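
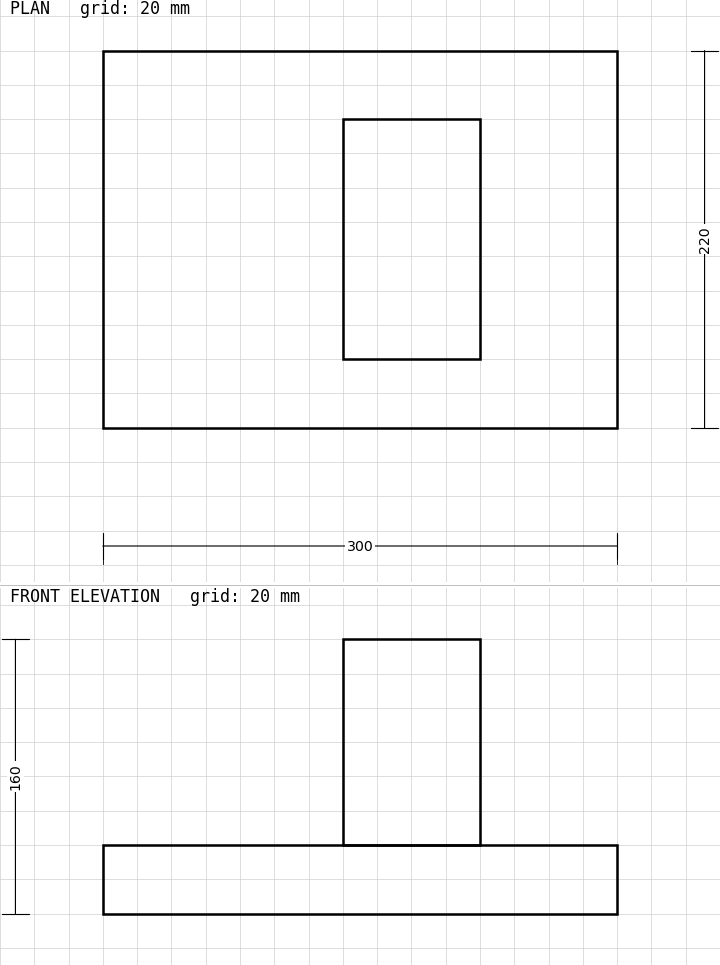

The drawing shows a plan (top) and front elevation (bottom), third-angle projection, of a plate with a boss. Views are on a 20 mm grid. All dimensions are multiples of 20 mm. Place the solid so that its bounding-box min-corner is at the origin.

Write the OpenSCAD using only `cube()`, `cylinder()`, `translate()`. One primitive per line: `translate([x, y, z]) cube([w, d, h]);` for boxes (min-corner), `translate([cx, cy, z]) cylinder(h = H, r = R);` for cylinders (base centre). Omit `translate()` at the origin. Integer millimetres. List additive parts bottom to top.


cube([300, 220, 40]);
translate([140, 40, 40]) cube([80, 140, 120]);


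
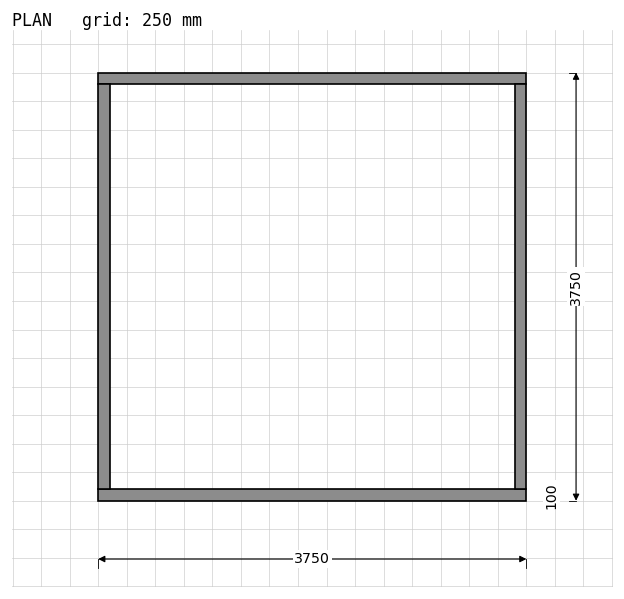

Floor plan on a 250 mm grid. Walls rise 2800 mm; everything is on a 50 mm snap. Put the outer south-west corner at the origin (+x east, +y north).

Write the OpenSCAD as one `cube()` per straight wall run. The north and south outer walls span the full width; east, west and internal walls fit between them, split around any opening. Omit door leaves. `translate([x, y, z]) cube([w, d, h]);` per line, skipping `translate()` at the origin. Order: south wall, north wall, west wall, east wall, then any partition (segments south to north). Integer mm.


cube([3750, 100, 2800]);
translate([0, 3650, 0]) cube([3750, 100, 2800]);
translate([0, 100, 0]) cube([100, 3550, 2800]);
translate([3650, 100, 0]) cube([100, 3550, 2800]);


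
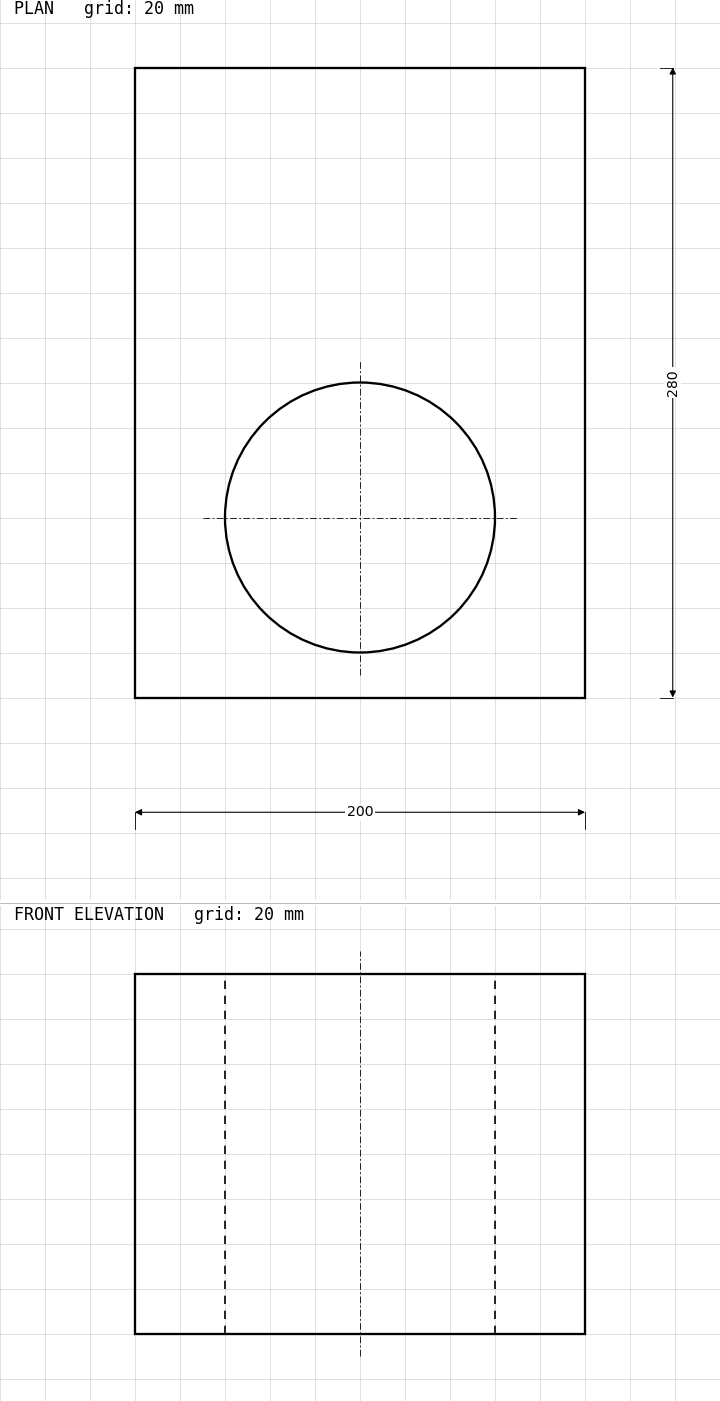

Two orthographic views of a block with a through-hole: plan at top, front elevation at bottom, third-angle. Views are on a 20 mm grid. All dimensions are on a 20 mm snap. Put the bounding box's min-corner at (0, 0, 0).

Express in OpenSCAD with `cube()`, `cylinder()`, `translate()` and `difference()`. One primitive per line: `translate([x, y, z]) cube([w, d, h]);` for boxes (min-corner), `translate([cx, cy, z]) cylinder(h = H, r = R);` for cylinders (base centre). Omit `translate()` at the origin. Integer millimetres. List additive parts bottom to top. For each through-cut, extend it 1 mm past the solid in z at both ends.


difference() {
  cube([200, 280, 160]);
  translate([100, 80, -1]) cylinder(h = 162, r = 60);
}


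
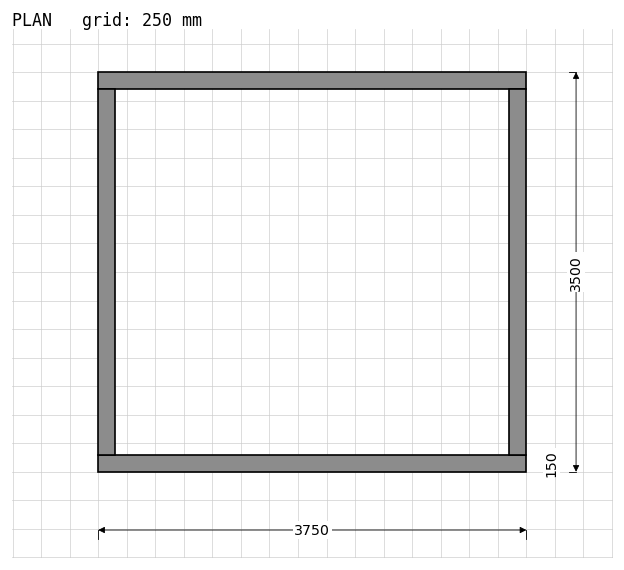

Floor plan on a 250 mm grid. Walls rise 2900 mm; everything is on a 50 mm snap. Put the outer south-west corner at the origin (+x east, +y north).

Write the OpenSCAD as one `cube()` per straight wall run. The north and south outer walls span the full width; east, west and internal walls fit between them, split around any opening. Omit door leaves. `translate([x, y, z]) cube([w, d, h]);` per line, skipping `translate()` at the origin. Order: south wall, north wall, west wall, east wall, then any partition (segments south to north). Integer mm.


cube([3750, 150, 2900]);
translate([0, 3350, 0]) cube([3750, 150, 2900]);
translate([0, 150, 0]) cube([150, 3200, 2900]);
translate([3600, 150, 0]) cube([150, 3200, 2900]);


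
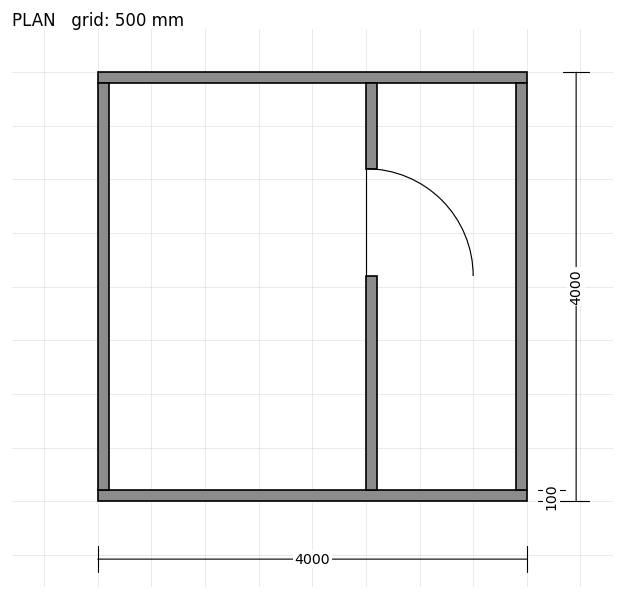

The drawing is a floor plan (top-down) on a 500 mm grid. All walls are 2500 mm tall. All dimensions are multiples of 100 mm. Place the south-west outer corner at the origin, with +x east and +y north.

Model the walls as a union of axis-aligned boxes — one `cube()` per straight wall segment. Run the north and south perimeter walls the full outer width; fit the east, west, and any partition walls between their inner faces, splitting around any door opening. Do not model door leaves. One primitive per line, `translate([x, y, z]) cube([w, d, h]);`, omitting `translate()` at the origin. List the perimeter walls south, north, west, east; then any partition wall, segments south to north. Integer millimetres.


cube([4000, 100, 2500]);
translate([0, 3900, 0]) cube([4000, 100, 2500]);
translate([0, 100, 0]) cube([100, 3800, 2500]);
translate([3900, 100, 0]) cube([100, 3800, 2500]);
translate([2500, 100, 0]) cube([100, 2000, 2500]);
translate([2500, 3100, 0]) cube([100, 800, 2500]);


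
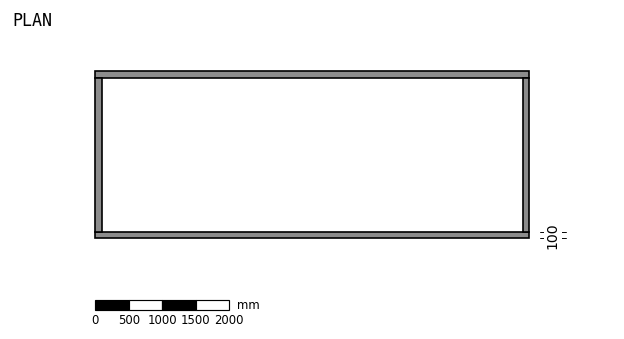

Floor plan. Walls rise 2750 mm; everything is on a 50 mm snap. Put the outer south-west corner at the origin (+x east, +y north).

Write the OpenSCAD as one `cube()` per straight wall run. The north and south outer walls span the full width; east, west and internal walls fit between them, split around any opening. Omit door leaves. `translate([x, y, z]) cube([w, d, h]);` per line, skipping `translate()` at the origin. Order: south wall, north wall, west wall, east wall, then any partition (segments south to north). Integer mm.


cube([6500, 100, 2750]);
translate([0, 2400, 0]) cube([6500, 100, 2750]);
translate([0, 100, 0]) cube([100, 2300, 2750]);
translate([6400, 100, 0]) cube([100, 2300, 2750]);


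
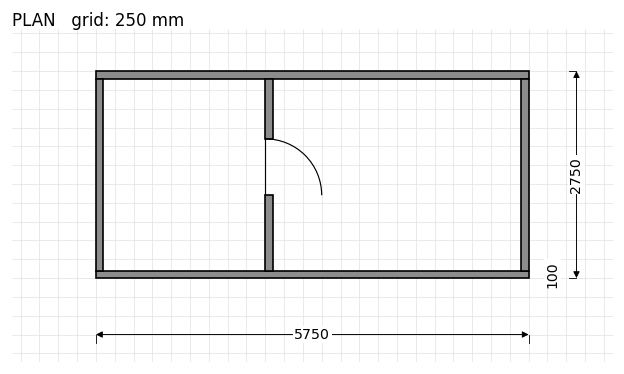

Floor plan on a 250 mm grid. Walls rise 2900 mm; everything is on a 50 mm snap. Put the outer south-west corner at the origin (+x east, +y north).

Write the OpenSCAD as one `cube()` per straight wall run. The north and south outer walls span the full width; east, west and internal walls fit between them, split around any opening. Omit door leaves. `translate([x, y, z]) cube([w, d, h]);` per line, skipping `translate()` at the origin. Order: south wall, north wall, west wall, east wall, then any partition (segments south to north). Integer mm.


cube([5750, 100, 2900]);
translate([0, 2650, 0]) cube([5750, 100, 2900]);
translate([0, 100, 0]) cube([100, 2550, 2900]);
translate([5650, 100, 0]) cube([100, 2550, 2900]);
translate([2250, 100, 0]) cube([100, 1000, 2900]);
translate([2250, 1850, 0]) cube([100, 800, 2900]);


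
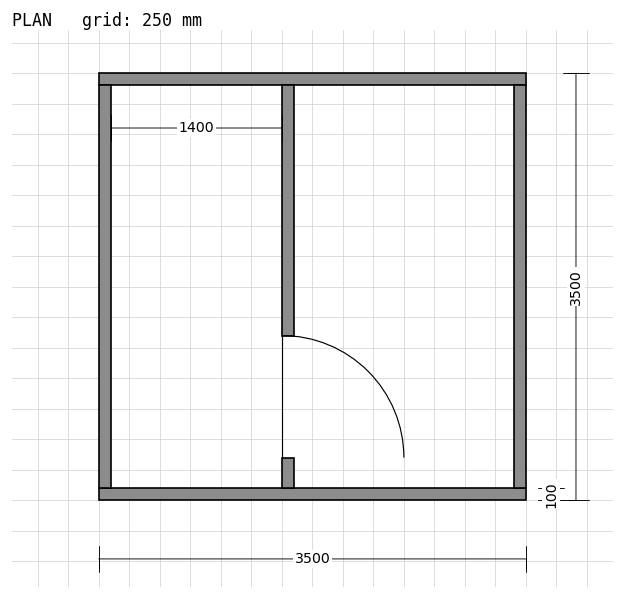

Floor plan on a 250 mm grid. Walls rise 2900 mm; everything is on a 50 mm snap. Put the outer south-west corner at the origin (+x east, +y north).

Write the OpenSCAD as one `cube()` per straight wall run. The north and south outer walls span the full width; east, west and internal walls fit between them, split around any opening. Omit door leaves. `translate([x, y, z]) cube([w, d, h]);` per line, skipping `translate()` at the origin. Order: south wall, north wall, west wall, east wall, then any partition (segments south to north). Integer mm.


cube([3500, 100, 2900]);
translate([0, 3400, 0]) cube([3500, 100, 2900]);
translate([0, 100, 0]) cube([100, 3300, 2900]);
translate([3400, 100, 0]) cube([100, 3300, 2900]);
translate([1500, 100, 0]) cube([100, 250, 2900]);
translate([1500, 1350, 0]) cube([100, 2050, 2900]);


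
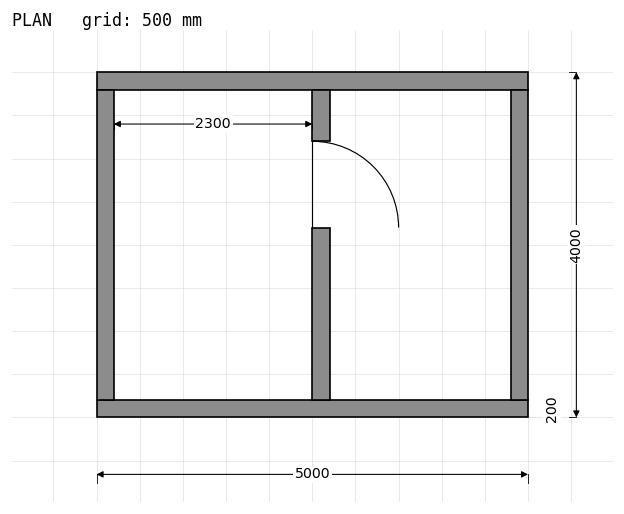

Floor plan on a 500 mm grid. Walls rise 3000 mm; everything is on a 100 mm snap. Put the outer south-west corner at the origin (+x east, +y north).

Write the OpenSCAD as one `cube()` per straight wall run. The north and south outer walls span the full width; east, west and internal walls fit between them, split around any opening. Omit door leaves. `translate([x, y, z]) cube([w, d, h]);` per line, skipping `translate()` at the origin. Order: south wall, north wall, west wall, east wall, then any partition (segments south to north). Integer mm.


cube([5000, 200, 3000]);
translate([0, 3800, 0]) cube([5000, 200, 3000]);
translate([0, 200, 0]) cube([200, 3600, 3000]);
translate([4800, 200, 0]) cube([200, 3600, 3000]);
translate([2500, 200, 0]) cube([200, 2000, 3000]);
translate([2500, 3200, 0]) cube([200, 600, 3000]);


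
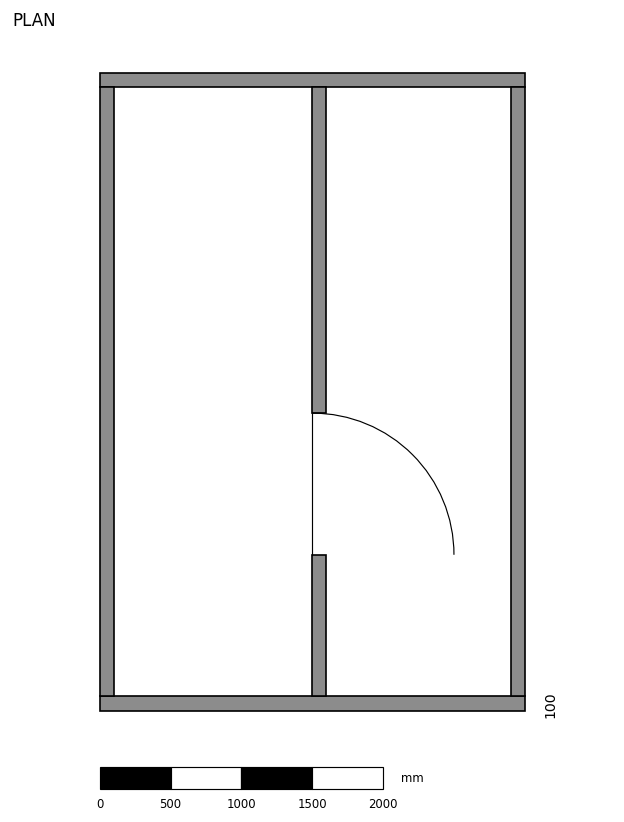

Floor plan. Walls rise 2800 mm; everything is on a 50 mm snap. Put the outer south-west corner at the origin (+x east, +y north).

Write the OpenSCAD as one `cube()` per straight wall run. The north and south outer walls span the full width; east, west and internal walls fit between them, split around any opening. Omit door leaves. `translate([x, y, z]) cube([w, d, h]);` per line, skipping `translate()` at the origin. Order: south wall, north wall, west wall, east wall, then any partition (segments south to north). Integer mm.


cube([3000, 100, 2800]);
translate([0, 4400, 0]) cube([3000, 100, 2800]);
translate([0, 100, 0]) cube([100, 4300, 2800]);
translate([2900, 100, 0]) cube([100, 4300, 2800]);
translate([1500, 100, 0]) cube([100, 1000, 2800]);
translate([1500, 2100, 0]) cube([100, 2300, 2800]);


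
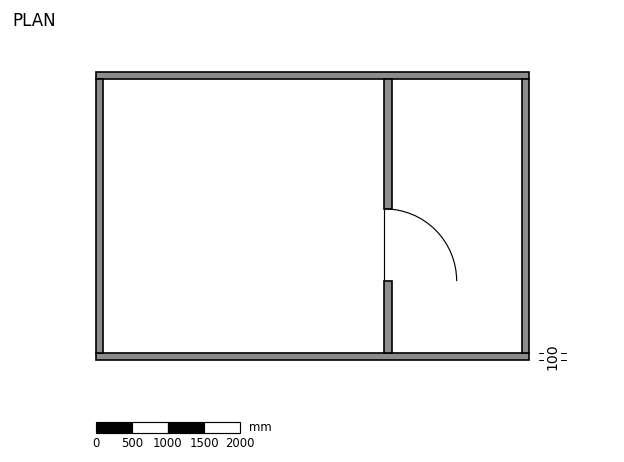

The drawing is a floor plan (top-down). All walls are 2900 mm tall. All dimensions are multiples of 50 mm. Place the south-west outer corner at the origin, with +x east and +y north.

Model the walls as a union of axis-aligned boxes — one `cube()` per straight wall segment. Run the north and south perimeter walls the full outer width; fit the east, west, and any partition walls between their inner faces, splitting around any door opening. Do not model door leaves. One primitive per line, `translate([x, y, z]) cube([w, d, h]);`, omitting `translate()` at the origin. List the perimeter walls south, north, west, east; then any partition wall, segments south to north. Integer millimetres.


cube([6000, 100, 2900]);
translate([0, 3900, 0]) cube([6000, 100, 2900]);
translate([0, 100, 0]) cube([100, 3800, 2900]);
translate([5900, 100, 0]) cube([100, 3800, 2900]);
translate([4000, 100, 0]) cube([100, 1000, 2900]);
translate([4000, 2100, 0]) cube([100, 1800, 2900]);


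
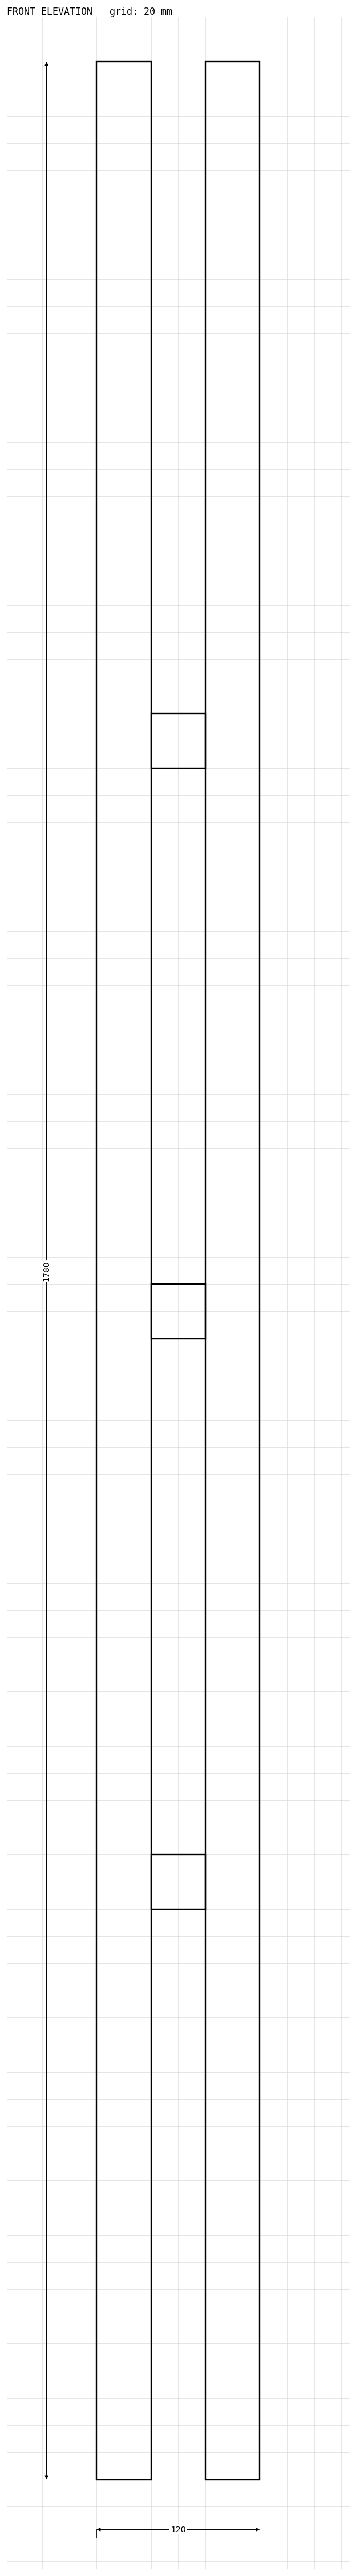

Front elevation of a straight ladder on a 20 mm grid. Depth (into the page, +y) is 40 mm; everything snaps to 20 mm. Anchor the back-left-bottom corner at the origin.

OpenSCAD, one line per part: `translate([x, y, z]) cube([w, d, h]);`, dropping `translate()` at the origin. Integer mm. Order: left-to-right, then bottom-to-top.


cube([40, 40, 1780]);
translate([40, 0, 420]) cube([40, 40, 40]);
translate([40, 0, 840]) cube([40, 40, 40]);
translate([40, 0, 1260]) cube([40, 40, 40]);
translate([80, 0, 0]) cube([40, 40, 1780]);


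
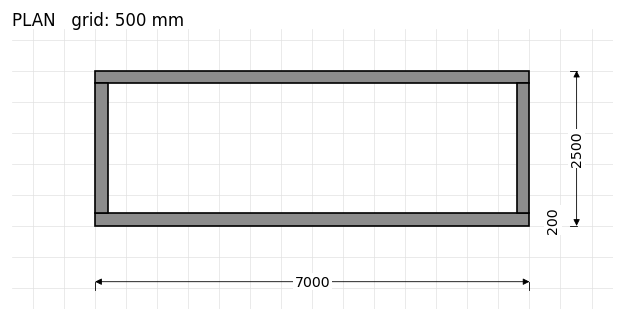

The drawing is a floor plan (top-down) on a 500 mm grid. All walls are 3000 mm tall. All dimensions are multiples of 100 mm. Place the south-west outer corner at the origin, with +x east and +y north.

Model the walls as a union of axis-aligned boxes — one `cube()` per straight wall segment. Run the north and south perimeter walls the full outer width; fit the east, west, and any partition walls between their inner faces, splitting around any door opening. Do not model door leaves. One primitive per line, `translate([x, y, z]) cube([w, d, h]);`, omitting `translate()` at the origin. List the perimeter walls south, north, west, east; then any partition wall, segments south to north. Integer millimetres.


cube([7000, 200, 3000]);
translate([0, 2300, 0]) cube([7000, 200, 3000]);
translate([0, 200, 0]) cube([200, 2100, 3000]);
translate([6800, 200, 0]) cube([200, 2100, 3000]);


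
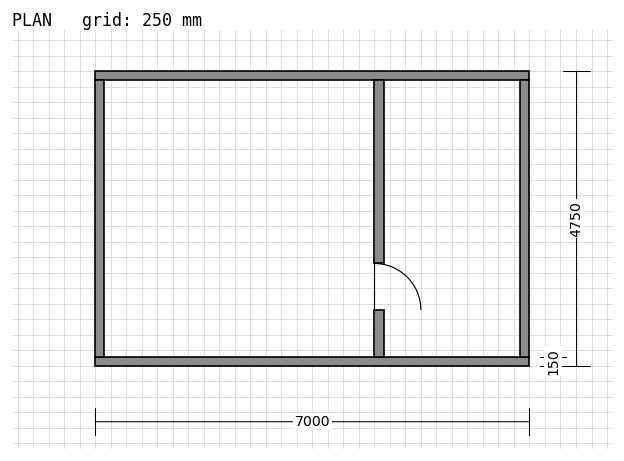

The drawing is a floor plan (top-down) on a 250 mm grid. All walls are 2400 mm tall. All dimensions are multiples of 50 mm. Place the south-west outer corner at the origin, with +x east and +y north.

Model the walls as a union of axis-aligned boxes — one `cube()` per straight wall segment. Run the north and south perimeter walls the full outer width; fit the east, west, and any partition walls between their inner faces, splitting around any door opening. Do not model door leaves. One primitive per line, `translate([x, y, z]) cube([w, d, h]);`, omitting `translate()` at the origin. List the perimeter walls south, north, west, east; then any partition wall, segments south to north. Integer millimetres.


cube([7000, 150, 2400]);
translate([0, 4600, 0]) cube([7000, 150, 2400]);
translate([0, 150, 0]) cube([150, 4450, 2400]);
translate([6850, 150, 0]) cube([150, 4450, 2400]);
translate([4500, 150, 0]) cube([150, 750, 2400]);
translate([4500, 1650, 0]) cube([150, 2950, 2400]);


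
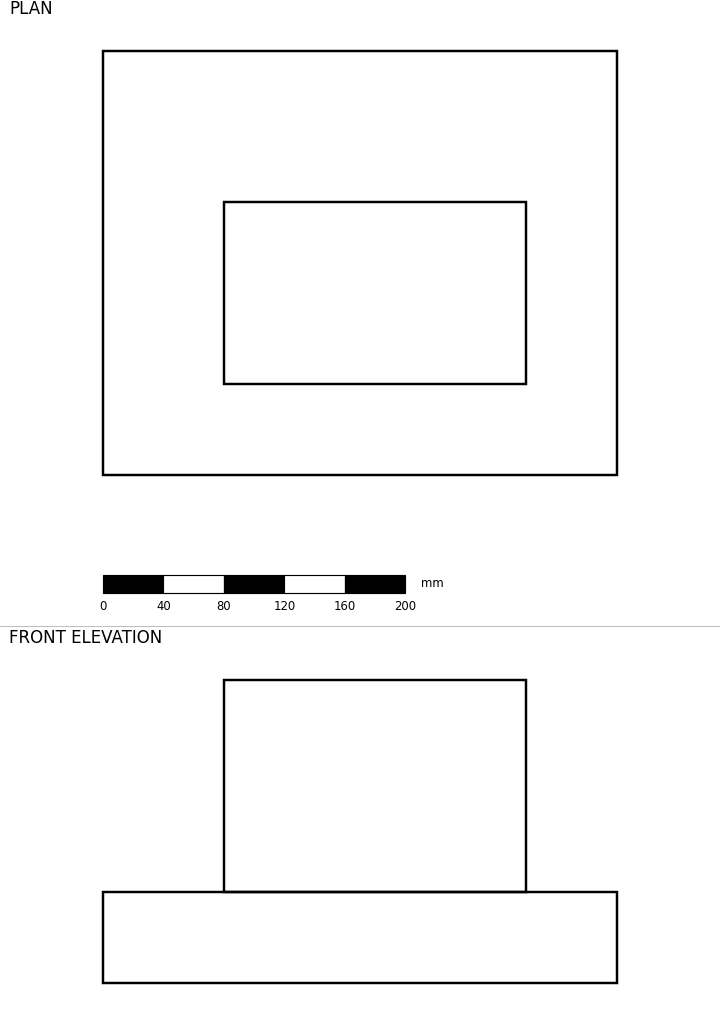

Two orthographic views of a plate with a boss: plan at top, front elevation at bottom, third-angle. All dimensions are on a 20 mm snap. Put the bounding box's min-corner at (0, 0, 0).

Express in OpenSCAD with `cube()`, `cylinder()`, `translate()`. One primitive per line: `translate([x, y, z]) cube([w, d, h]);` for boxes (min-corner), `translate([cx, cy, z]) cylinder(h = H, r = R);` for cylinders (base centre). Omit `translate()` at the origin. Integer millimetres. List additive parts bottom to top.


cube([340, 280, 60]);
translate([80, 60, 60]) cube([200, 120, 140]);


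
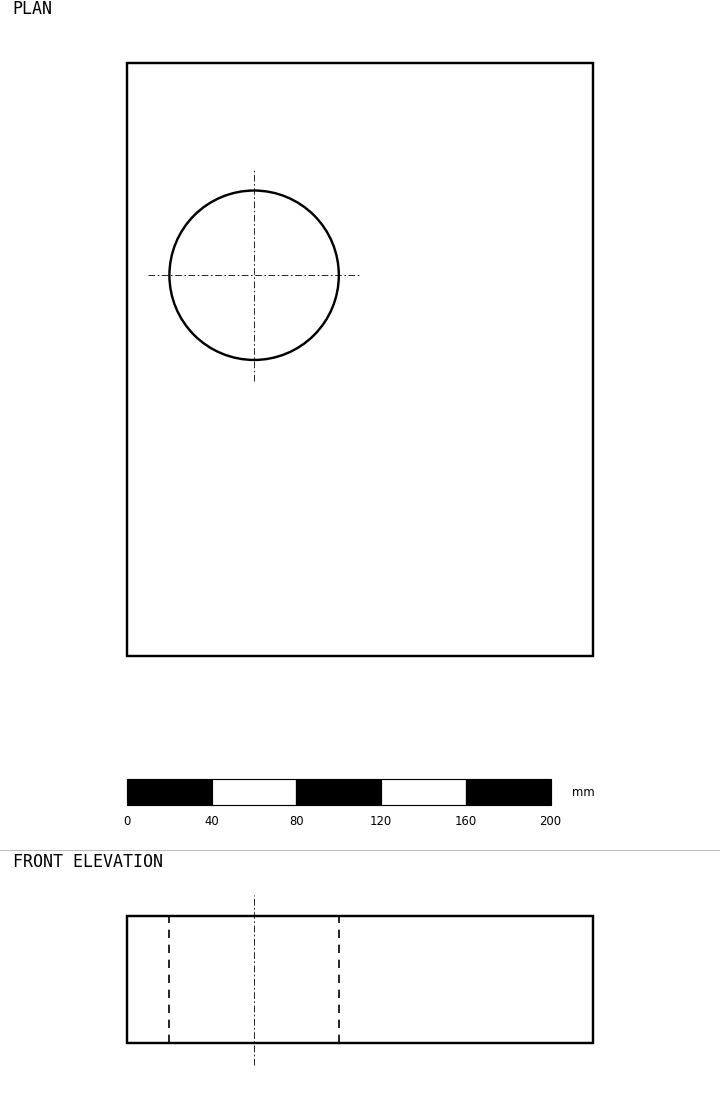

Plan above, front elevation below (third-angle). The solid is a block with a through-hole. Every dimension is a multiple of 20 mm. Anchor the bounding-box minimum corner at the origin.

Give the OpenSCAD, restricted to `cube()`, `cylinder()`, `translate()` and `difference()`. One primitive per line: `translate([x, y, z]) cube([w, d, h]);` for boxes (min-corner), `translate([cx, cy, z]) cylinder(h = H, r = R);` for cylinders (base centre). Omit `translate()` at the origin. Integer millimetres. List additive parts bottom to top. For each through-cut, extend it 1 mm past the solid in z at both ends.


difference() {
  cube([220, 280, 60]);
  translate([60, 180, -1]) cylinder(h = 62, r = 40);
}


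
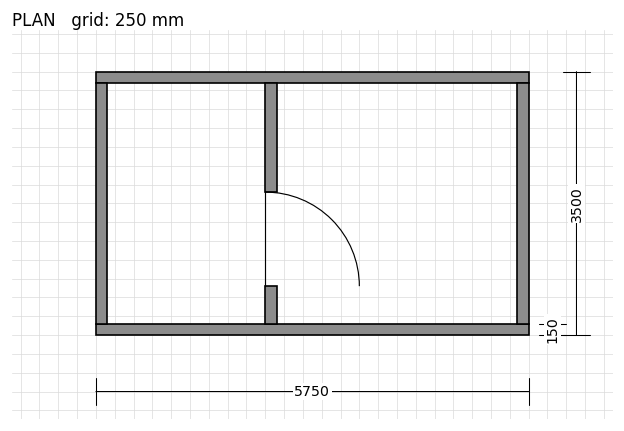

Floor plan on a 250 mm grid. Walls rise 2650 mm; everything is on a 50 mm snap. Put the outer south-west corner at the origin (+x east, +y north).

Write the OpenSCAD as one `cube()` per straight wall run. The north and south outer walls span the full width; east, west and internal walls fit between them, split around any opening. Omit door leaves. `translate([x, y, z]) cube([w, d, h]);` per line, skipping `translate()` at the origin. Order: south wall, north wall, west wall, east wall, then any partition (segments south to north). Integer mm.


cube([5750, 150, 2650]);
translate([0, 3350, 0]) cube([5750, 150, 2650]);
translate([0, 150, 0]) cube([150, 3200, 2650]);
translate([5600, 150, 0]) cube([150, 3200, 2650]);
translate([2250, 150, 0]) cube([150, 500, 2650]);
translate([2250, 1900, 0]) cube([150, 1450, 2650]);


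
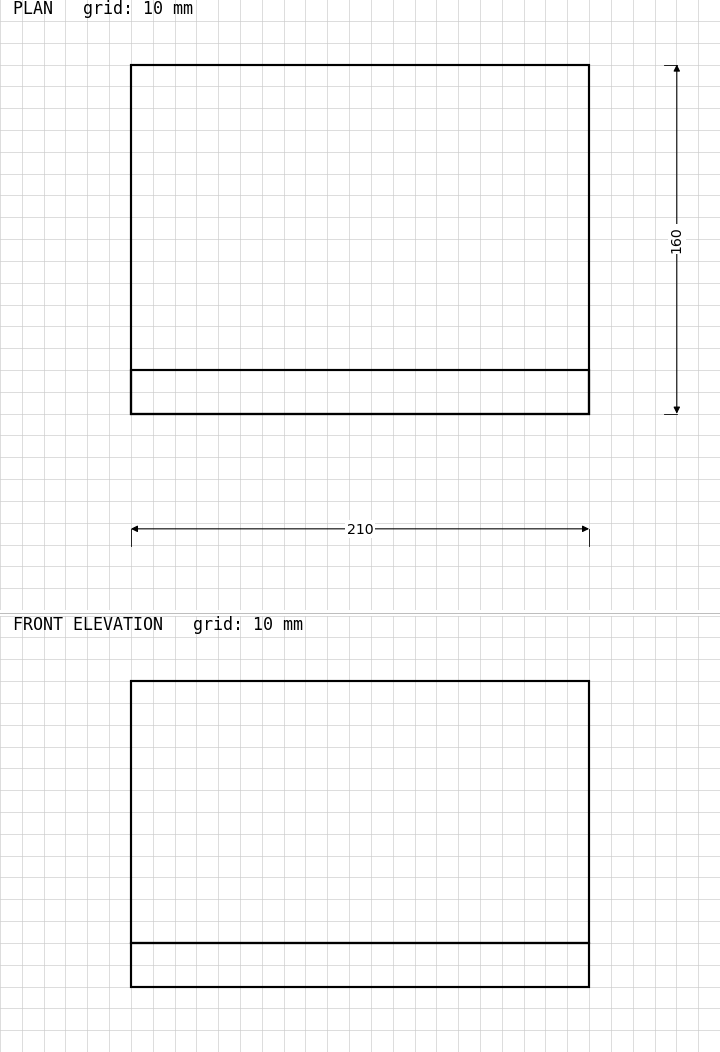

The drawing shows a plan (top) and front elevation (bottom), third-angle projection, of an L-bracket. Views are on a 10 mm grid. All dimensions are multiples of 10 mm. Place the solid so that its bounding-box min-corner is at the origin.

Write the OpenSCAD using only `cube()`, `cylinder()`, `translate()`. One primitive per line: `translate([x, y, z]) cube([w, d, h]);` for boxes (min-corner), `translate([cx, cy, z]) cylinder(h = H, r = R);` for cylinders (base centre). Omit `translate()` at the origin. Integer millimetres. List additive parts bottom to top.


cube([210, 160, 20]);
translate([0, 0, 20]) cube([210, 20, 120]);


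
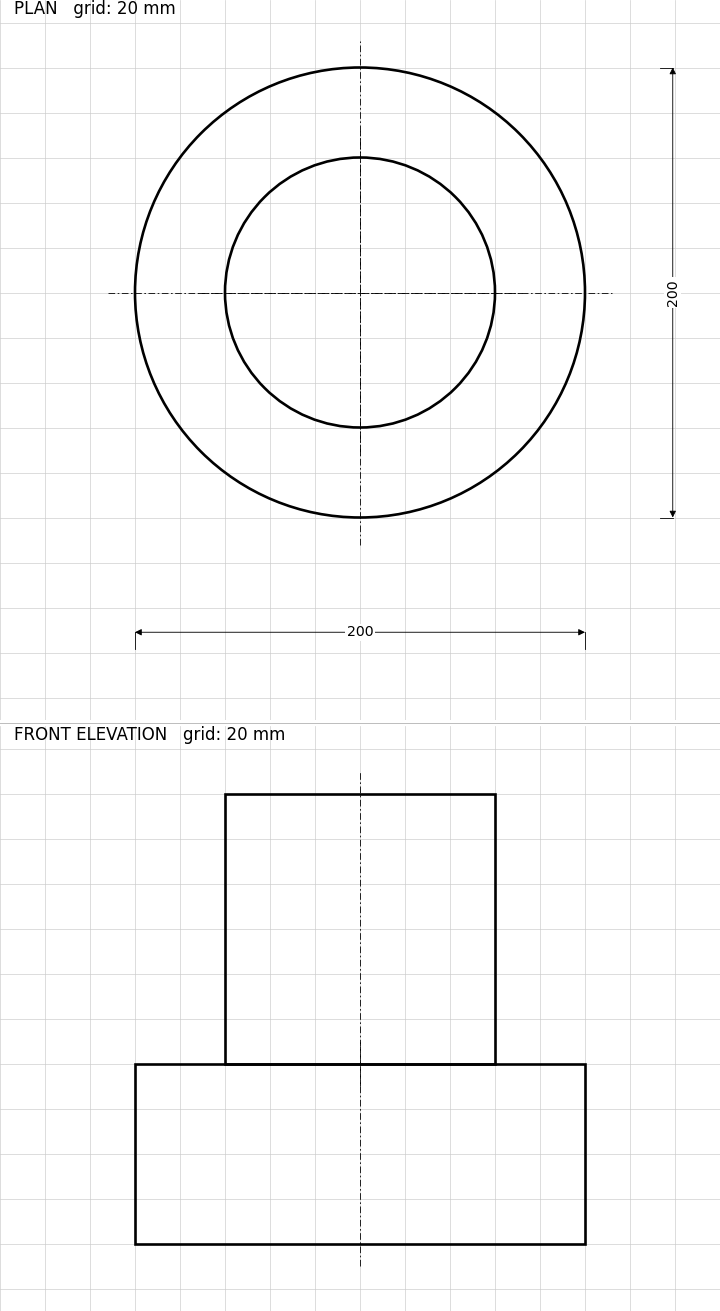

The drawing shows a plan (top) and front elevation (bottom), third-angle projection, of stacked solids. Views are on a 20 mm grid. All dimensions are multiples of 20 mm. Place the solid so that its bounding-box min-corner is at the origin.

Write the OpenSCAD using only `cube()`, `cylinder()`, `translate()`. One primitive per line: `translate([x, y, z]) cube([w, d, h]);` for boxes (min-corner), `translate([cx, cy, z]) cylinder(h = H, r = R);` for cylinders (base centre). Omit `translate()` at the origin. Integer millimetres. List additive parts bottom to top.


translate([100, 100, 0]) cylinder(h = 80, r = 100);
translate([100, 100, 80]) cylinder(h = 120, r = 60);


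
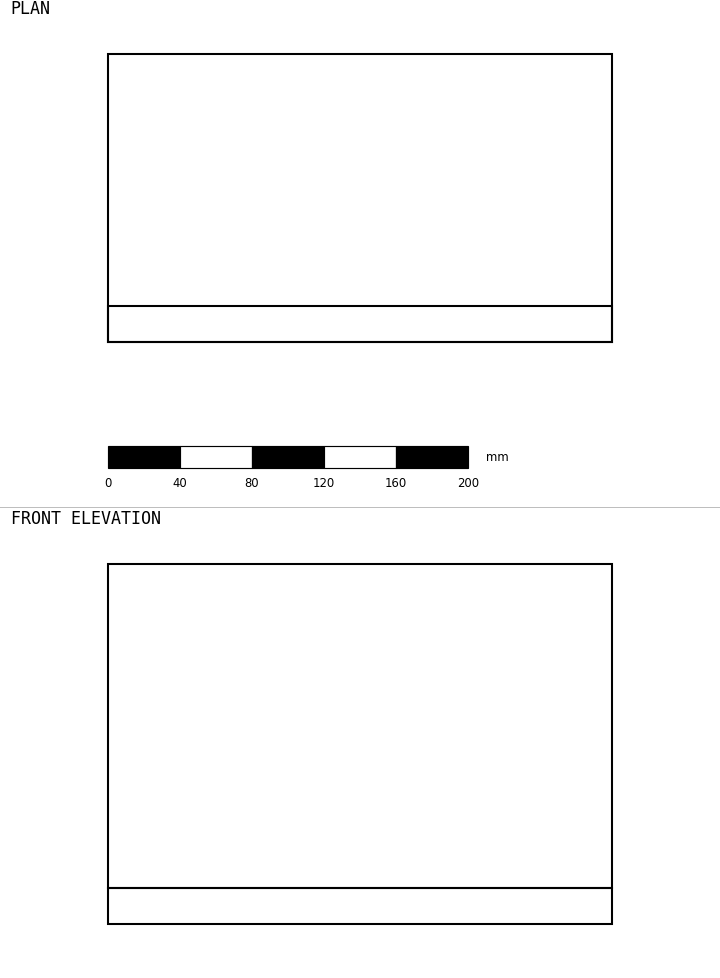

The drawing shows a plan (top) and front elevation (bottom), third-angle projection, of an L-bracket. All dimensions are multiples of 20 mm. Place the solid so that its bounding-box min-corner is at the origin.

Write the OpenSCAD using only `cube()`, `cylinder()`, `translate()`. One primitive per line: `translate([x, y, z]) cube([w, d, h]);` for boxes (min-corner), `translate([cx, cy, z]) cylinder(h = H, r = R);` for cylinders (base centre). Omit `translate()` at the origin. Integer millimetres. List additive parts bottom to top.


cube([280, 160, 20]);
translate([0, 0, 20]) cube([280, 20, 180]);


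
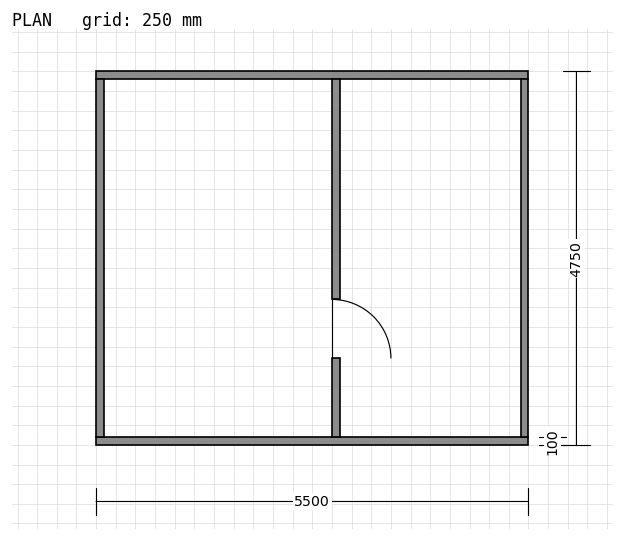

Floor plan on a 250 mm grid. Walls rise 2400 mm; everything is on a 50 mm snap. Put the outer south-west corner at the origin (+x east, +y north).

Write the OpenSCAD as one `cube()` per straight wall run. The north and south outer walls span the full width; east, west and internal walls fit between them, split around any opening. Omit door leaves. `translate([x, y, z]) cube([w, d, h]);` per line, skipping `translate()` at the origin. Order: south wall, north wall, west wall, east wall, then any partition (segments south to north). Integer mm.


cube([5500, 100, 2400]);
translate([0, 4650, 0]) cube([5500, 100, 2400]);
translate([0, 100, 0]) cube([100, 4550, 2400]);
translate([5400, 100, 0]) cube([100, 4550, 2400]);
translate([3000, 100, 0]) cube([100, 1000, 2400]);
translate([3000, 1850, 0]) cube([100, 2800, 2400]);


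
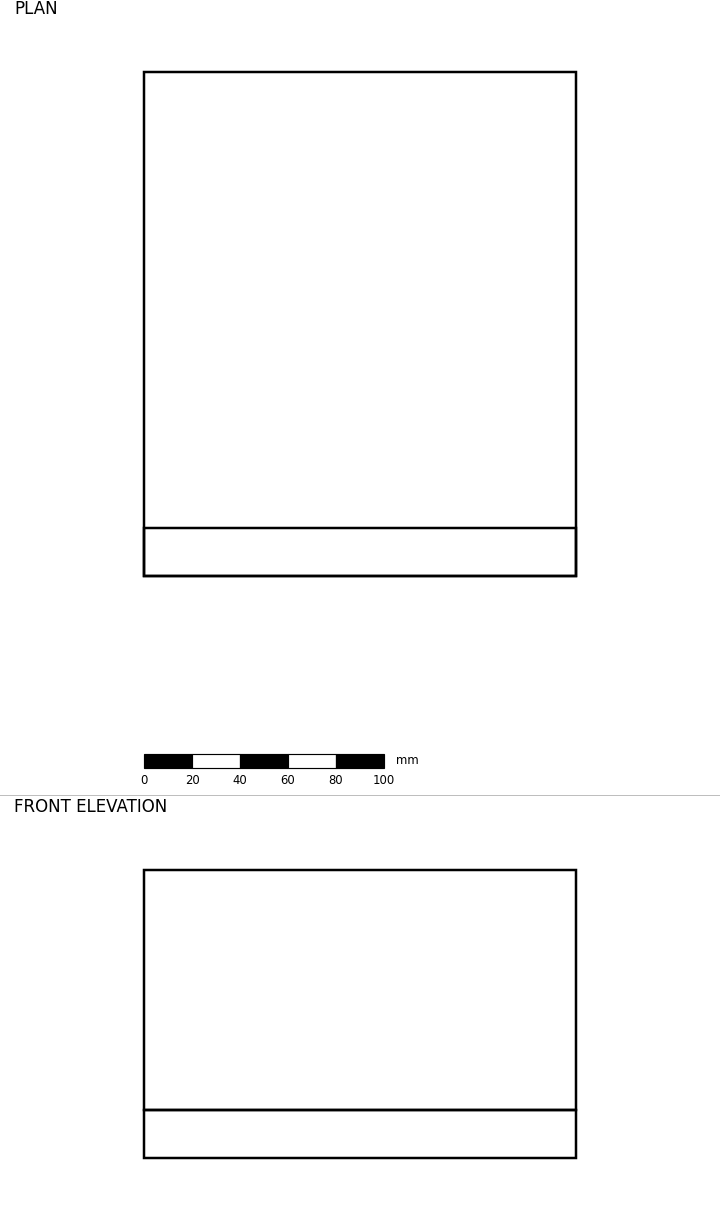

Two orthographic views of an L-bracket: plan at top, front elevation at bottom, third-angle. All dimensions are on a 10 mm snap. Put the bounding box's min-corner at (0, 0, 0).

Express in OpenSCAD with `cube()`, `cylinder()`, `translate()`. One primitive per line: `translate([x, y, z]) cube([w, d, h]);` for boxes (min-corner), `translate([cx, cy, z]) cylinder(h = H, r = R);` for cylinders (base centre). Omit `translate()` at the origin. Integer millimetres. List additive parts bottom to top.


cube([180, 210, 20]);
translate([0, 0, 20]) cube([180, 20, 100]);


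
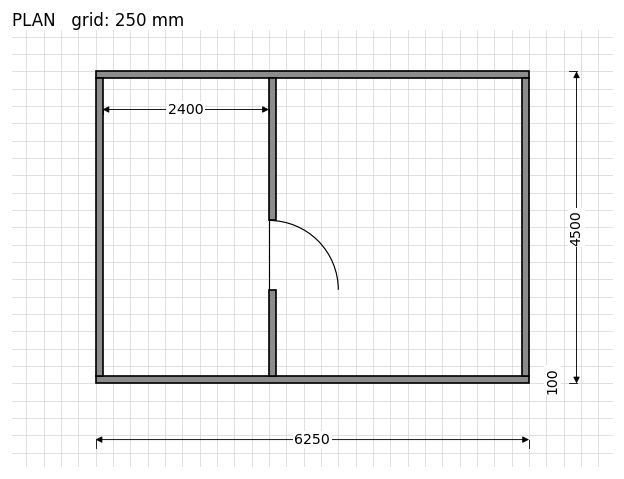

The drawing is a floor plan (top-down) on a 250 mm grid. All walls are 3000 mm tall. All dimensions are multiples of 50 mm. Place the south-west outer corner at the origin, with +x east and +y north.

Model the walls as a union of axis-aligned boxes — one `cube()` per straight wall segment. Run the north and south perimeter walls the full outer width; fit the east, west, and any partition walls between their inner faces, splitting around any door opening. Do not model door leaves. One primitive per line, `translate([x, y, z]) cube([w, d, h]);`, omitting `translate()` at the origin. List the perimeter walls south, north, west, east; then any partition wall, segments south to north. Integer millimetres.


cube([6250, 100, 3000]);
translate([0, 4400, 0]) cube([6250, 100, 3000]);
translate([0, 100, 0]) cube([100, 4300, 3000]);
translate([6150, 100, 0]) cube([100, 4300, 3000]);
translate([2500, 100, 0]) cube([100, 1250, 3000]);
translate([2500, 2350, 0]) cube([100, 2050, 3000]);


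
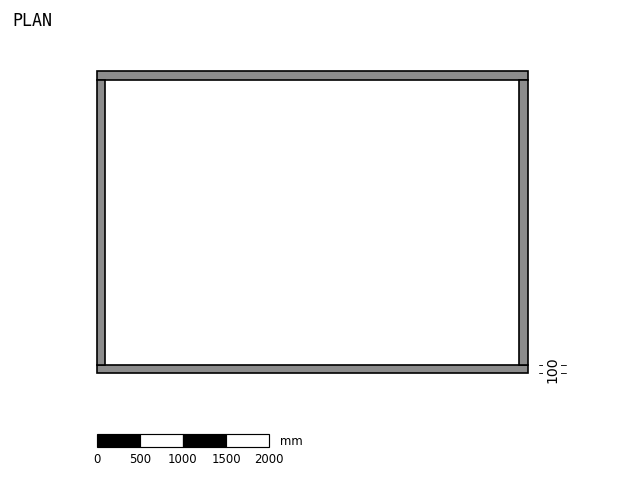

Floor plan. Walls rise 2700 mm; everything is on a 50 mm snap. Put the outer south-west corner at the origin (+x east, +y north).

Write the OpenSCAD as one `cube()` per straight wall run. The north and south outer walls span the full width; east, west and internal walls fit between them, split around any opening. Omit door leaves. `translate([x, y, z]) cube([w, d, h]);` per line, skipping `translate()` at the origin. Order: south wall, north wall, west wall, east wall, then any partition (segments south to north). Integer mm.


cube([5000, 100, 2700]);
translate([0, 3400, 0]) cube([5000, 100, 2700]);
translate([0, 100, 0]) cube([100, 3300, 2700]);
translate([4900, 100, 0]) cube([100, 3300, 2700]);


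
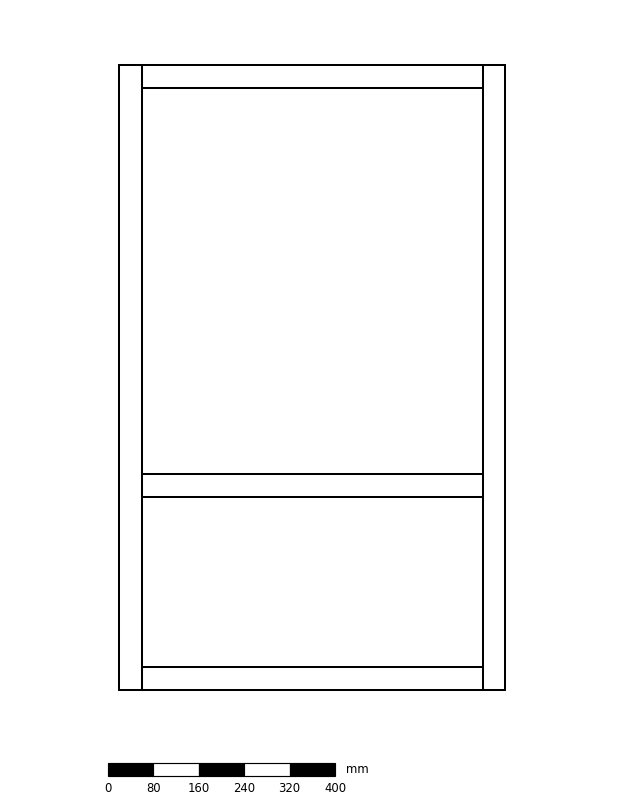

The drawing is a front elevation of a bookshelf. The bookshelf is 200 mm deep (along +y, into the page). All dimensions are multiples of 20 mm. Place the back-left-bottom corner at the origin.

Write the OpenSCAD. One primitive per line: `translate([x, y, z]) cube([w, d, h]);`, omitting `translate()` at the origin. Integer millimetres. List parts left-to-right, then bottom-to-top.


cube([40, 200, 1100]);
translate([40, 0, 0]) cube([600, 200, 40]);
translate([40, 0, 340]) cube([600, 200, 40]);
translate([40, 0, 1060]) cube([600, 200, 40]);
translate([640, 0, 0]) cube([40, 200, 1100]);


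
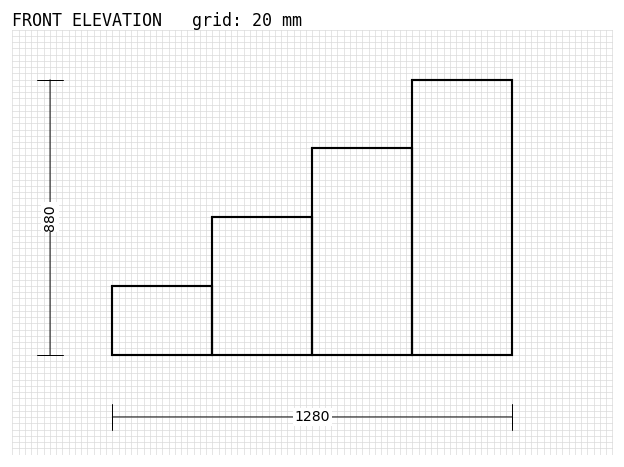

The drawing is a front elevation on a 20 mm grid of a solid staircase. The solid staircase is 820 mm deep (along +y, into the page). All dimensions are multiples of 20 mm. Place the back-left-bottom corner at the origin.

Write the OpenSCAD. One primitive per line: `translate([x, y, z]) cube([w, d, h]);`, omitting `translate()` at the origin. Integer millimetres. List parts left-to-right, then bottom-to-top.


cube([320, 820, 220]);
translate([320, 0, 0]) cube([320, 820, 440]);
translate([640, 0, 0]) cube([320, 820, 660]);
translate([960, 0, 0]) cube([320, 820, 880]);


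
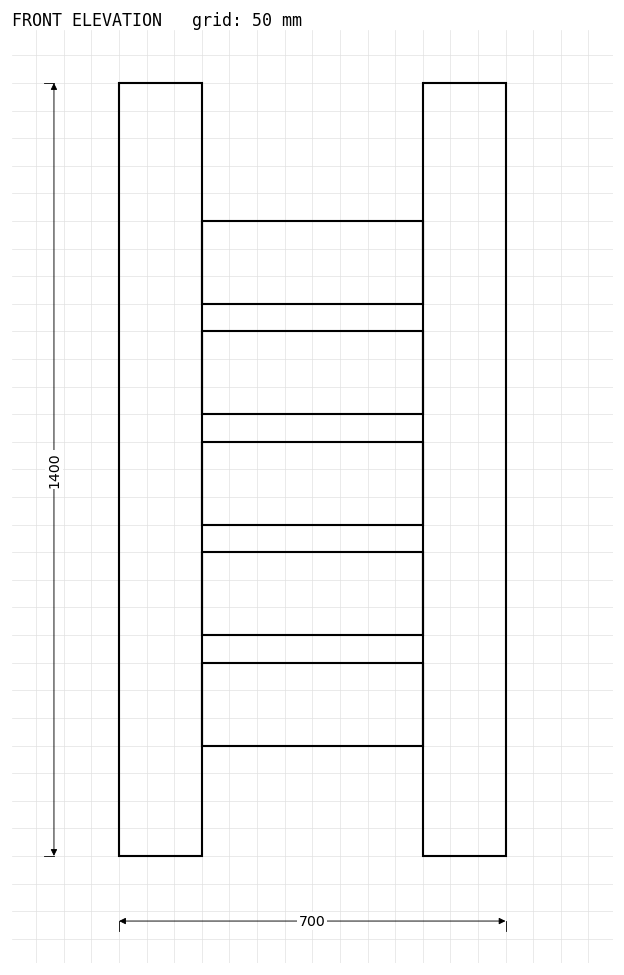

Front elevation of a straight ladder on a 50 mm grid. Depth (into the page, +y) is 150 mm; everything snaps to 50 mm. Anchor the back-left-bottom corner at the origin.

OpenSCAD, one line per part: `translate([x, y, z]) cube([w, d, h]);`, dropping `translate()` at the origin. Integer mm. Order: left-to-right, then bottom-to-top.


cube([150, 150, 1400]);
translate([150, 0, 200]) cube([400, 150, 150]);
translate([150, 0, 400]) cube([400, 150, 150]);
translate([150, 0, 600]) cube([400, 150, 150]);
translate([150, 0, 800]) cube([400, 150, 150]);
translate([150, 0, 1000]) cube([400, 150, 150]);
translate([550, 0, 0]) cube([150, 150, 1400]);


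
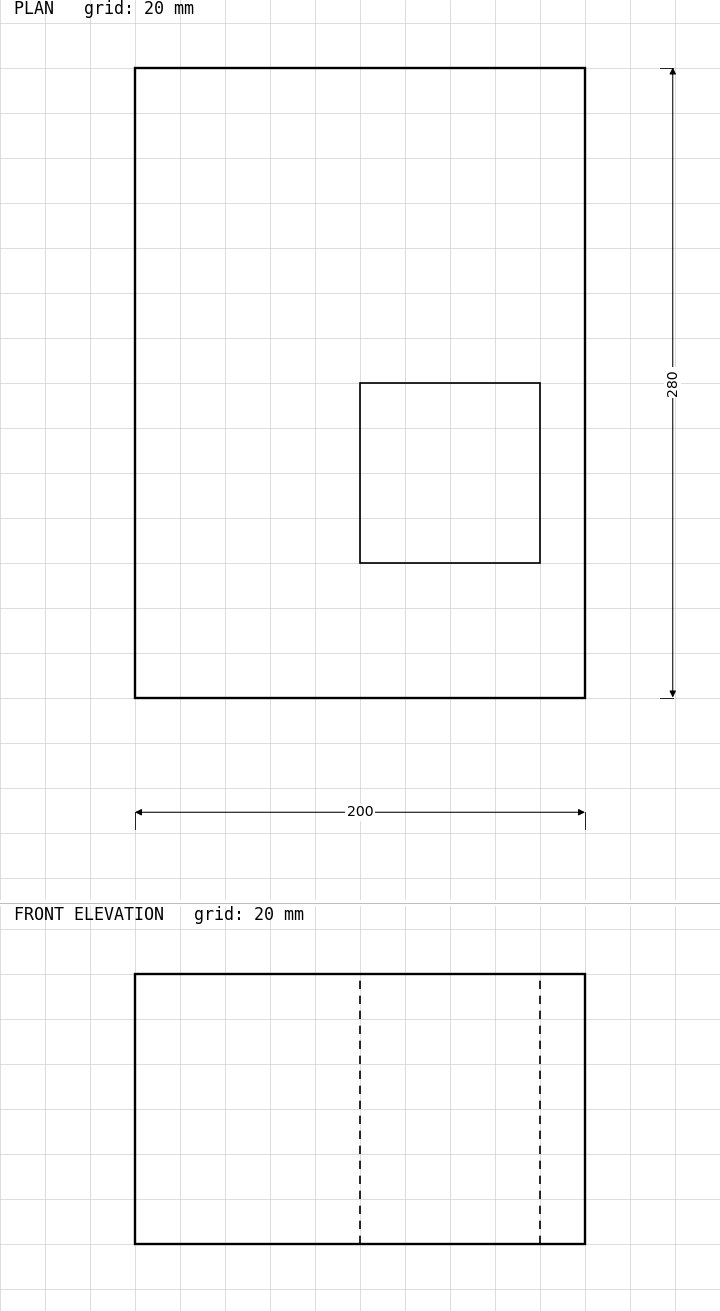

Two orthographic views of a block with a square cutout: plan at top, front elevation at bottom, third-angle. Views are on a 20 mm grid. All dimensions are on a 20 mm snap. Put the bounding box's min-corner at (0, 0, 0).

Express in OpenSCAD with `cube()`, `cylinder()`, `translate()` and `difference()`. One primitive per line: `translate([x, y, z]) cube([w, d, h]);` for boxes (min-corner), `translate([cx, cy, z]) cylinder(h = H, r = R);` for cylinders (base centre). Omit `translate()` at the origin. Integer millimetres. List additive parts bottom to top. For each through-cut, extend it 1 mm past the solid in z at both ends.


difference() {
  cube([200, 280, 120]);
  translate([100, 60, -1]) cube([80, 80, 122]);
}


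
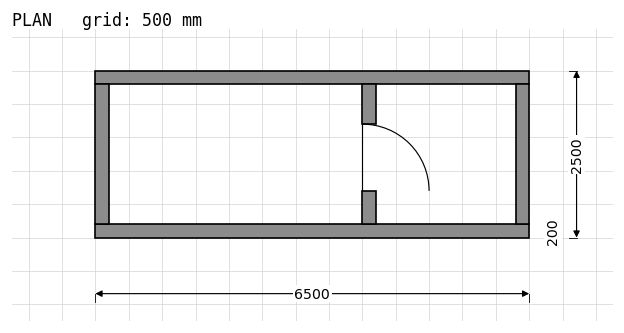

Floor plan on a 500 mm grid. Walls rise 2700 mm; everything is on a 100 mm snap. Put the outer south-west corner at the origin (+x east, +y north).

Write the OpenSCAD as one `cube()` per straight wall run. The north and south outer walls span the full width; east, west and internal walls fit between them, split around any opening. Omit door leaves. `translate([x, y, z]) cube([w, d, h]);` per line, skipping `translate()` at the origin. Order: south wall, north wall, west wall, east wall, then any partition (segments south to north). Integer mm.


cube([6500, 200, 2700]);
translate([0, 2300, 0]) cube([6500, 200, 2700]);
translate([0, 200, 0]) cube([200, 2100, 2700]);
translate([6300, 200, 0]) cube([200, 2100, 2700]);
translate([4000, 200, 0]) cube([200, 500, 2700]);
translate([4000, 1700, 0]) cube([200, 600, 2700]);


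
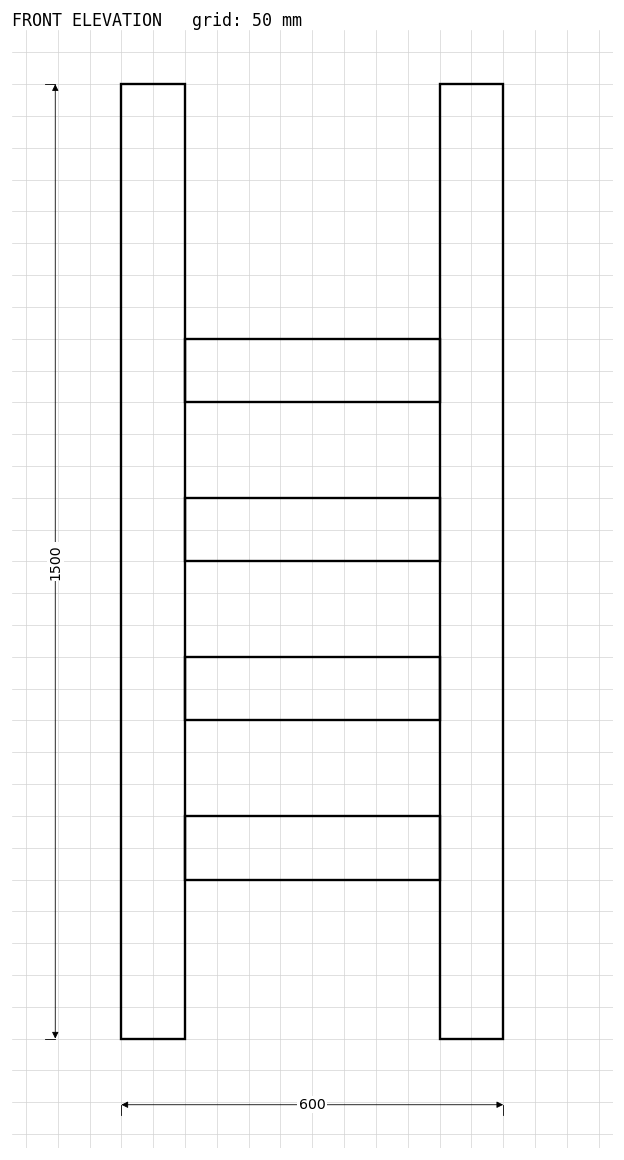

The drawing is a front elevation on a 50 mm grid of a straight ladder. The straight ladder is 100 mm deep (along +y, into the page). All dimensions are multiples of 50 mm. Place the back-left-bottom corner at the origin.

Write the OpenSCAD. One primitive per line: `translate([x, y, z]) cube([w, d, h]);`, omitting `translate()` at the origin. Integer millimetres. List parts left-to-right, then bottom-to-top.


cube([100, 100, 1500]);
translate([100, 0, 250]) cube([400, 100, 100]);
translate([100, 0, 500]) cube([400, 100, 100]);
translate([100, 0, 750]) cube([400, 100, 100]);
translate([100, 0, 1000]) cube([400, 100, 100]);
translate([500, 0, 0]) cube([100, 100, 1500]);


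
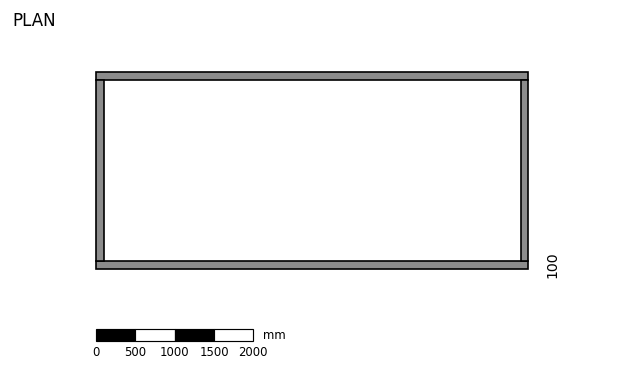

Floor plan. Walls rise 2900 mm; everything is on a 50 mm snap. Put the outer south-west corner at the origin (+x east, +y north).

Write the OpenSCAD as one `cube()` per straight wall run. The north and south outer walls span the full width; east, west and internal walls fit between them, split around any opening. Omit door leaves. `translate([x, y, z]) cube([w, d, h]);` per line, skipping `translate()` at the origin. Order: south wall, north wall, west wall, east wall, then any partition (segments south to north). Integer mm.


cube([5500, 100, 2900]);
translate([0, 2400, 0]) cube([5500, 100, 2900]);
translate([0, 100, 0]) cube([100, 2300, 2900]);
translate([5400, 100, 0]) cube([100, 2300, 2900]);


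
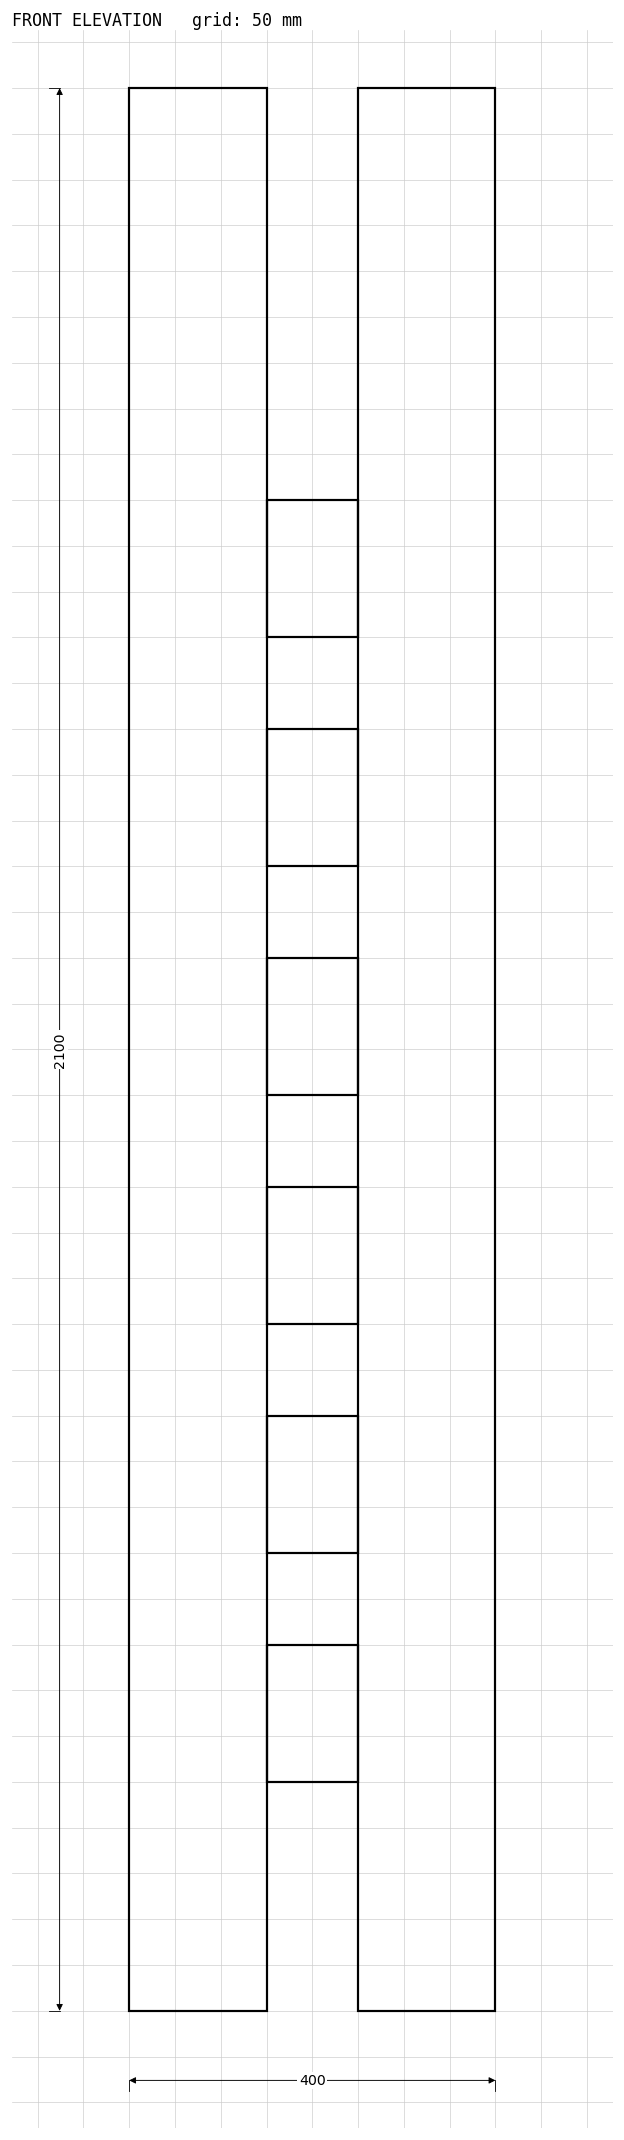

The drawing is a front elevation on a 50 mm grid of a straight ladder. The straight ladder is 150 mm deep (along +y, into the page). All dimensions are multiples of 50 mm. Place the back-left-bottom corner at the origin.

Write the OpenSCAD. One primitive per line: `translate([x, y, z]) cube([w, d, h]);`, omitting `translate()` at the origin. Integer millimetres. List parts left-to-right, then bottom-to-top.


cube([150, 150, 2100]);
translate([150, 0, 250]) cube([100, 150, 150]);
translate([150, 0, 500]) cube([100, 150, 150]);
translate([150, 0, 750]) cube([100, 150, 150]);
translate([150, 0, 1000]) cube([100, 150, 150]);
translate([150, 0, 1250]) cube([100, 150, 150]);
translate([150, 0, 1500]) cube([100, 150, 150]);
translate([250, 0, 0]) cube([150, 150, 2100]);


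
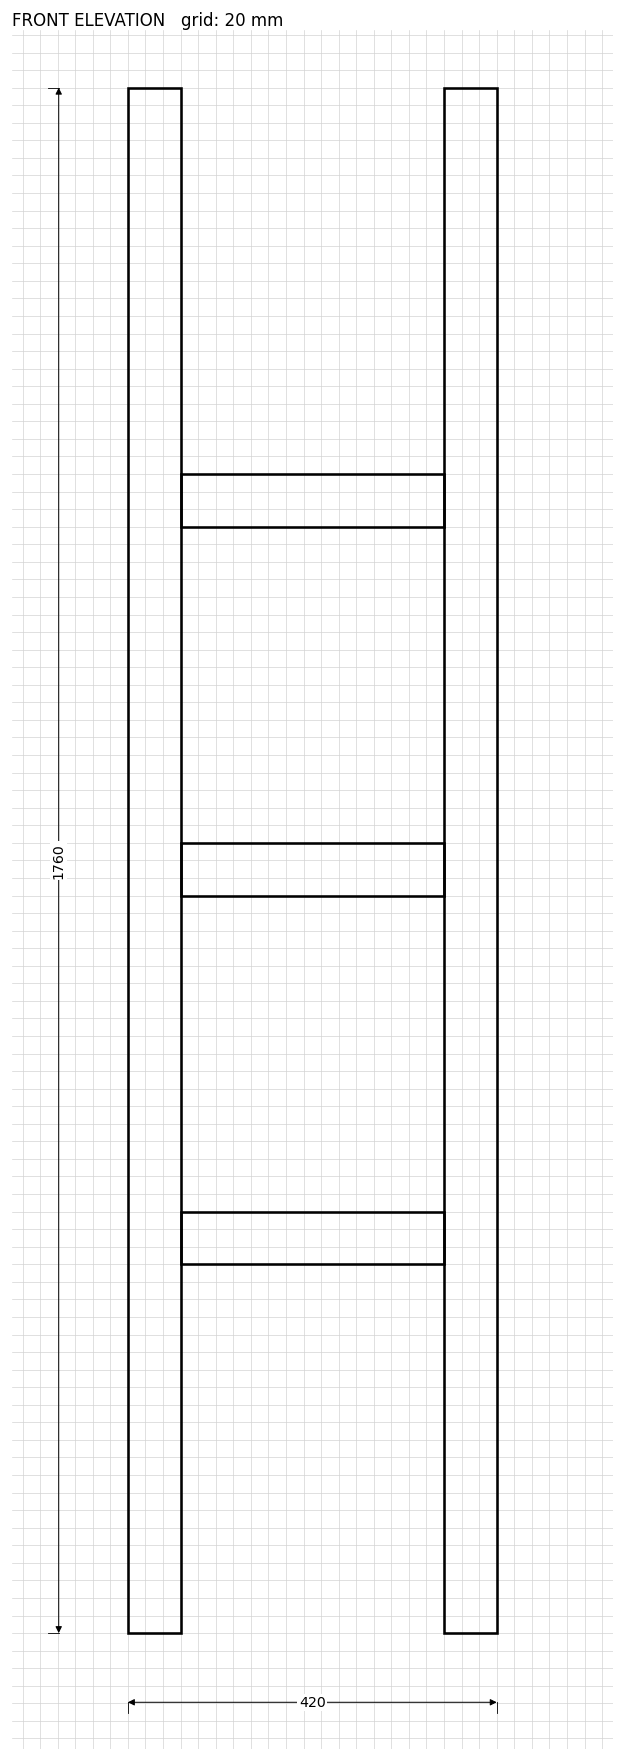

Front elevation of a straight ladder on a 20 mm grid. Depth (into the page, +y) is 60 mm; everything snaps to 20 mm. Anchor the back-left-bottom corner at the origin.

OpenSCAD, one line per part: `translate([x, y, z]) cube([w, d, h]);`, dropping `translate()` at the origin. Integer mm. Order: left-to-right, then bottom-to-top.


cube([60, 60, 1760]);
translate([60, 0, 420]) cube([300, 60, 60]);
translate([60, 0, 840]) cube([300, 60, 60]);
translate([60, 0, 1260]) cube([300, 60, 60]);
translate([360, 0, 0]) cube([60, 60, 1760]);


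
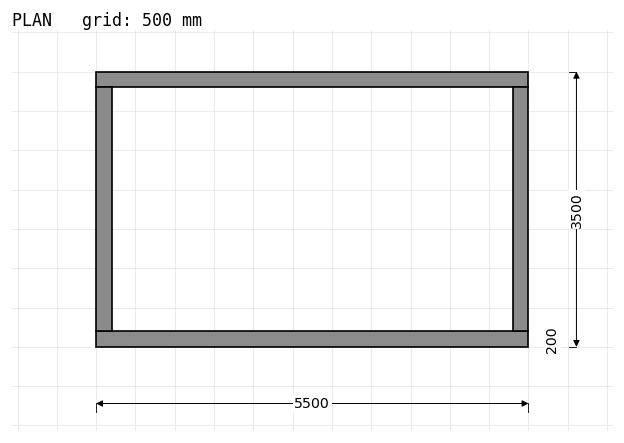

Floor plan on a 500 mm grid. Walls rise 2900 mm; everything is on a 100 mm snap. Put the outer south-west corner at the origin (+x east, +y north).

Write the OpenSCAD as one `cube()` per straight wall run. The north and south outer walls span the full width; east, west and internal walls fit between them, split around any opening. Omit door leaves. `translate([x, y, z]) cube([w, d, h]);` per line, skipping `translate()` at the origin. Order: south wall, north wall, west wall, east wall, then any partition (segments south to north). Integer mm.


cube([5500, 200, 2900]);
translate([0, 3300, 0]) cube([5500, 200, 2900]);
translate([0, 200, 0]) cube([200, 3100, 2900]);
translate([5300, 200, 0]) cube([200, 3100, 2900]);


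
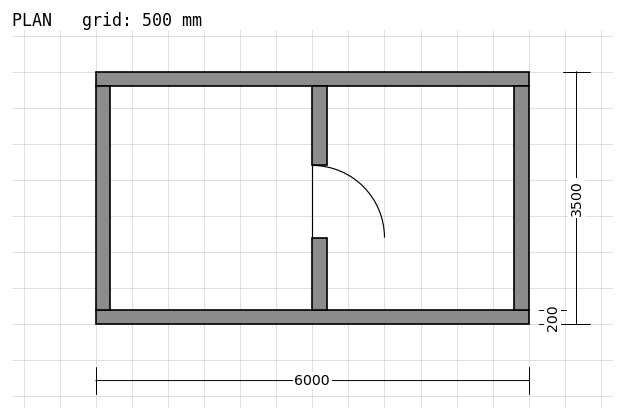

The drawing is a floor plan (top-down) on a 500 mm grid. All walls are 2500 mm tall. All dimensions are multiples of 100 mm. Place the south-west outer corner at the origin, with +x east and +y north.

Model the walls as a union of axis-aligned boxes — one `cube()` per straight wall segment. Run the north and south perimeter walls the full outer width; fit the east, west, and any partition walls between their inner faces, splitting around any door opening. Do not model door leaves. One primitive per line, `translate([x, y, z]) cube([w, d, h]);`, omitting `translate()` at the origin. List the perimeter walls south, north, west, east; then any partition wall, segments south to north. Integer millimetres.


cube([6000, 200, 2500]);
translate([0, 3300, 0]) cube([6000, 200, 2500]);
translate([0, 200, 0]) cube([200, 3100, 2500]);
translate([5800, 200, 0]) cube([200, 3100, 2500]);
translate([3000, 200, 0]) cube([200, 1000, 2500]);
translate([3000, 2200, 0]) cube([200, 1100, 2500]);


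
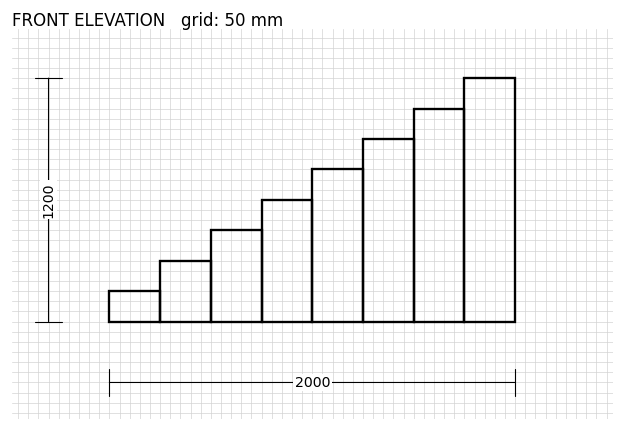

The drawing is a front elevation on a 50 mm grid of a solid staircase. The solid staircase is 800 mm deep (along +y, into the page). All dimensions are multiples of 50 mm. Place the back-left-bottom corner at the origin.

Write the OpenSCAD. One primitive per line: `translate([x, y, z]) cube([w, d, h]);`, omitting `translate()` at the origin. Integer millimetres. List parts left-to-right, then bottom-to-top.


cube([250, 800, 150]);
translate([250, 0, 0]) cube([250, 800, 300]);
translate([500, 0, 0]) cube([250, 800, 450]);
translate([750, 0, 0]) cube([250, 800, 600]);
translate([1000, 0, 0]) cube([250, 800, 750]);
translate([1250, 0, 0]) cube([250, 800, 900]);
translate([1500, 0, 0]) cube([250, 800, 1050]);
translate([1750, 0, 0]) cube([250, 800, 1200]);


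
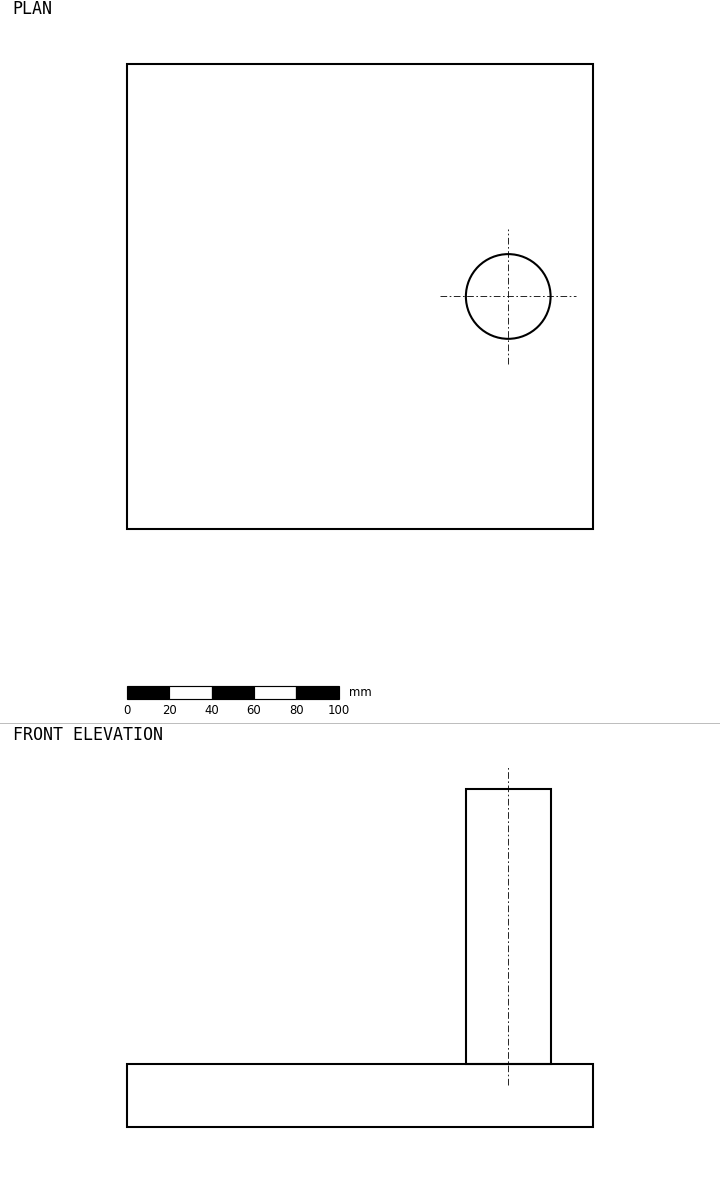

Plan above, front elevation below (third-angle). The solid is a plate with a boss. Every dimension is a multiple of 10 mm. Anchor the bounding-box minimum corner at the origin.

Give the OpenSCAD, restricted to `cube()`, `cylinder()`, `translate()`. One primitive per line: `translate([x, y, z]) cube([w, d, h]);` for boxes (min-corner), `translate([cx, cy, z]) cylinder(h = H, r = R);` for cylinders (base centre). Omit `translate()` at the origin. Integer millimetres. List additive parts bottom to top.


cube([220, 220, 30]);
translate([180, 110, 30]) cylinder(h = 130, r = 20);


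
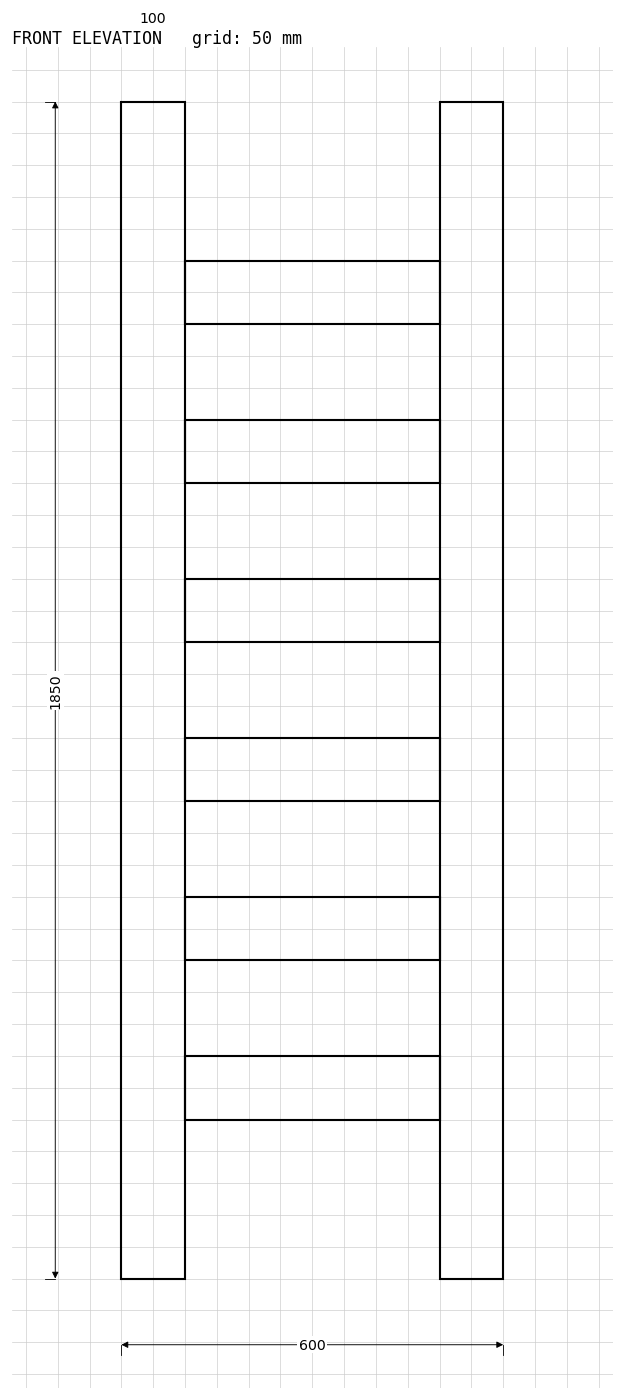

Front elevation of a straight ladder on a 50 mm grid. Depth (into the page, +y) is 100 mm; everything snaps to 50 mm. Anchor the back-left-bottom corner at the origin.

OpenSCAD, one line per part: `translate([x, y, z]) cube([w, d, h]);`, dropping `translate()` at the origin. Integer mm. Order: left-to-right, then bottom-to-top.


cube([100, 100, 1850]);
translate([100, 0, 250]) cube([400, 100, 100]);
translate([100, 0, 500]) cube([400, 100, 100]);
translate([100, 0, 750]) cube([400, 100, 100]);
translate([100, 0, 1000]) cube([400, 100, 100]);
translate([100, 0, 1250]) cube([400, 100, 100]);
translate([100, 0, 1500]) cube([400, 100, 100]);
translate([500, 0, 0]) cube([100, 100, 1850]);


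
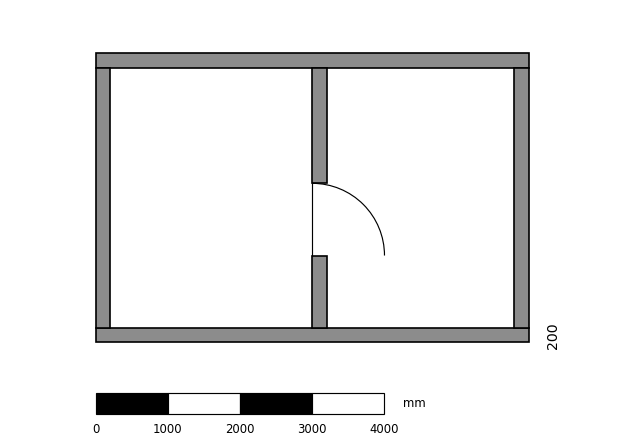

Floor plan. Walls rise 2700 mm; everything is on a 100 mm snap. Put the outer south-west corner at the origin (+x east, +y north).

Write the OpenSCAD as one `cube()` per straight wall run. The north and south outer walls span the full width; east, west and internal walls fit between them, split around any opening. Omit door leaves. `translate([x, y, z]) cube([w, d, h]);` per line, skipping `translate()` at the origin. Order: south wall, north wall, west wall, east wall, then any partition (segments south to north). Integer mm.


cube([6000, 200, 2700]);
translate([0, 3800, 0]) cube([6000, 200, 2700]);
translate([0, 200, 0]) cube([200, 3600, 2700]);
translate([5800, 200, 0]) cube([200, 3600, 2700]);
translate([3000, 200, 0]) cube([200, 1000, 2700]);
translate([3000, 2200, 0]) cube([200, 1600, 2700]);
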